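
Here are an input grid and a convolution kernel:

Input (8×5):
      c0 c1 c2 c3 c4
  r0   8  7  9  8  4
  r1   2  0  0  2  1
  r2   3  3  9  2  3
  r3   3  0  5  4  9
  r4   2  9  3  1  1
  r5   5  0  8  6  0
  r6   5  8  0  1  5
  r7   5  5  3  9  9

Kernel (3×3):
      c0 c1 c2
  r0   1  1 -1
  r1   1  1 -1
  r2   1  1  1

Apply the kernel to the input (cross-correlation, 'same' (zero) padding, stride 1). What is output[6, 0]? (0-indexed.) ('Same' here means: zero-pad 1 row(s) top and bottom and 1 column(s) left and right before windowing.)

12

The receptive field on the zero-padded input at this output position is [0 5 0 / 0 5 8 / 0 5 5]. Elementwise product with the kernel and sum: 0·1 + 5·1 + 0·-1 + 0·1 + 5·1 + 8·-1 + 0·1 + 5·1 + 5·1.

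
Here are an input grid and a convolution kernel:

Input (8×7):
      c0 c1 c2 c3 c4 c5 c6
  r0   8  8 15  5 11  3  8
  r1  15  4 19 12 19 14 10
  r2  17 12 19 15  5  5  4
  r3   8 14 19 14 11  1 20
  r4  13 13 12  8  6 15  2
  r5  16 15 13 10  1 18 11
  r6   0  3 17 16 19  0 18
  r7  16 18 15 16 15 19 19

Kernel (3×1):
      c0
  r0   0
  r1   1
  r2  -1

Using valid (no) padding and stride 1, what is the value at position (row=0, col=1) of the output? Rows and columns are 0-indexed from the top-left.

-8

The receptive field on the input at this output position is [8 / 4 / 12]. Elementwise product with the kernel and sum: 4·1 + 12·-1.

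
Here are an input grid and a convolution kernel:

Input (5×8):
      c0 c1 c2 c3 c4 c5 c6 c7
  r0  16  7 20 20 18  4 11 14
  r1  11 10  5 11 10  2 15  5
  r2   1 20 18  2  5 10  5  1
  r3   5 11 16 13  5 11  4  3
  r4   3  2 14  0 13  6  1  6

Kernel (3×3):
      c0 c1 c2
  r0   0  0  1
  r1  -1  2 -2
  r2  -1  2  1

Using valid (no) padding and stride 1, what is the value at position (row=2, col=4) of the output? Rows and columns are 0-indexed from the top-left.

14

The receptive field on the input at this output position is [5 10 5 / 5 11 4 / 13 6 1]. Elementwise product with the kernel and sum: 5·1 + 5·-1 + 11·2 + 4·-2 + 13·-1 + 6·2 + 1·1.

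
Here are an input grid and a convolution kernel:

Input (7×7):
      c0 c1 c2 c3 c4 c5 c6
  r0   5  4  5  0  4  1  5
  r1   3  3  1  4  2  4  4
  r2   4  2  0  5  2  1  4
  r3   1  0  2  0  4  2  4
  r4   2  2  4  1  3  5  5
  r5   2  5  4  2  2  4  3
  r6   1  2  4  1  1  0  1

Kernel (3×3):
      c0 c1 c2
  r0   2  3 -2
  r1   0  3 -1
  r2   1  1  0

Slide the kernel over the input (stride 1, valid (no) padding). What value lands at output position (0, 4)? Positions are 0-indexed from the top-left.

12

The receptive field on the input at this output position is [4 1 5 / 2 4 4 / 2 1 4]. Elementwise product with the kernel and sum: 4·2 + 1·3 + 5·-2 + 4·3 + 4·-1 + 2·1 + 1·1.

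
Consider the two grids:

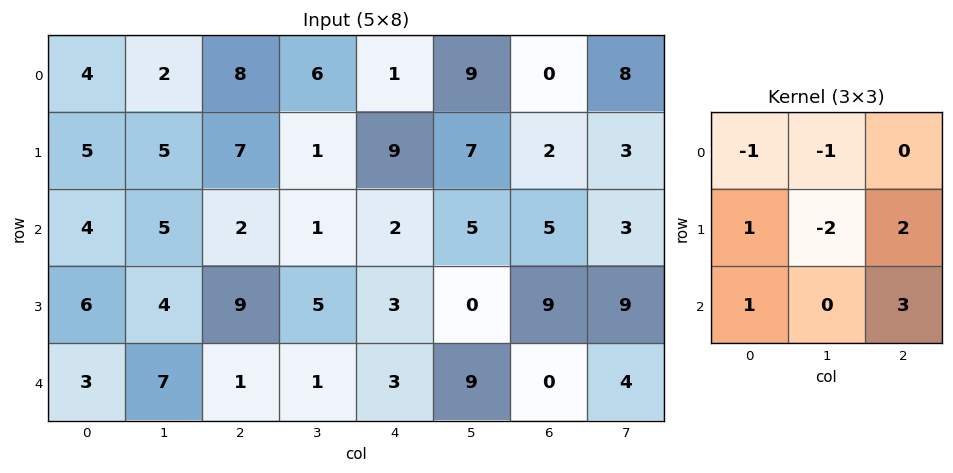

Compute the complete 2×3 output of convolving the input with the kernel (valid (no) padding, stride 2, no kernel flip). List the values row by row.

13 17 6
13 12 17

Output[0,0]: The receptive field on the input at this output position is [4 2 8 / 5 5 7 / 4 5 2]. Elementwise product with the kernel and sum: 4·-1 + 2·-1 + 5·1 + 5·-2 + 7·2 + 4·1 + 2·3.
Output[0,1]: The receptive field on the input at this output position is [8 6 1 / 7 1 9 / 2 1 2]. Elementwise product with the kernel and sum: 8·-1 + 6·-1 + 7·1 + 1·-2 + 9·2 + 2·1 + 2·3.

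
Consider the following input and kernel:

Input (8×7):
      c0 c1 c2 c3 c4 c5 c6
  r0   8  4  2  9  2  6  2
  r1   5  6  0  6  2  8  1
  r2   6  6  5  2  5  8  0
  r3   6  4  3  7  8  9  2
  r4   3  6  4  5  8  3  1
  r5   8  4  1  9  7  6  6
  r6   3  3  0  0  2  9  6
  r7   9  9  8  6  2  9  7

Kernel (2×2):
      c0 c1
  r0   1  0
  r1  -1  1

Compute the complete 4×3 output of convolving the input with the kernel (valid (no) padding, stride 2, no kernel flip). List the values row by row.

Output[0,0]: The receptive field on the input at this output position is [8 4 / 5 6]. Elementwise product with the kernel and sum: 8·1 + 5·-1 + 6·1.

9 8 8
4 9 6
-1 12 7
3 -2 9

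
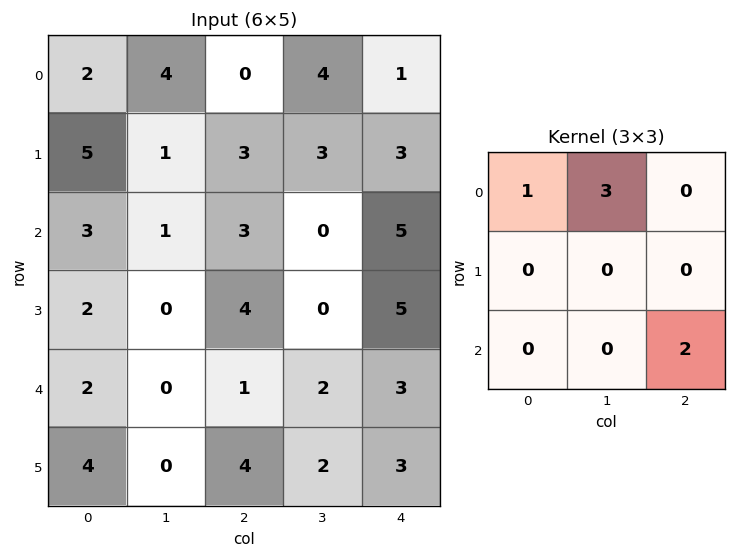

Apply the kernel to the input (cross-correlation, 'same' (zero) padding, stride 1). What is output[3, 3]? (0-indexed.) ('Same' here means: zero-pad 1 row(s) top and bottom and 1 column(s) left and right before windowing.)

The receptive field on the zero-padded input at this output position is [3 0 5 / 4 0 5 / 1 2 3]. Elementwise product with the kernel and sum: 3·1 + 0·3 + 3·2.

9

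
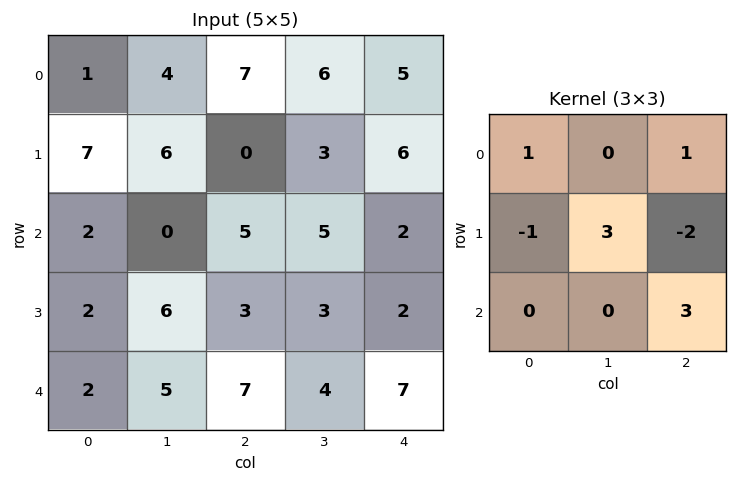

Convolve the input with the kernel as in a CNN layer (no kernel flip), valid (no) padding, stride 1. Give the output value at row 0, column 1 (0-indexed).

13

The receptive field on the input at this output position is [4 7 6 / 6 0 3 / 0 5 5]. Elementwise product with the kernel and sum: 4·1 + 6·1 + 6·-1 + 0·3 + 3·-2 + 5·3.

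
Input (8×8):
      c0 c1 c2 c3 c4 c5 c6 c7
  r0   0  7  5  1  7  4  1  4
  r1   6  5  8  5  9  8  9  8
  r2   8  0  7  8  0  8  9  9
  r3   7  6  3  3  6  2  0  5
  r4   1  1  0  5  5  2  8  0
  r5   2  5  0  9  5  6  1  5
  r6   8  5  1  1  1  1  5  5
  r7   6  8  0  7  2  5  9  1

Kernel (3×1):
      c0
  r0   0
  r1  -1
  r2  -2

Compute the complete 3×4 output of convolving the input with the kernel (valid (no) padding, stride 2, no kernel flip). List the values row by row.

-22 -22 -9 -27
-9 -3 -16 -16
-18 -2 -7 -11

Output[0,0]: The receptive field on the input at this output position is [0 / 6 / 8]. Elementwise product with the kernel and sum: 6·-1 + 8·-2.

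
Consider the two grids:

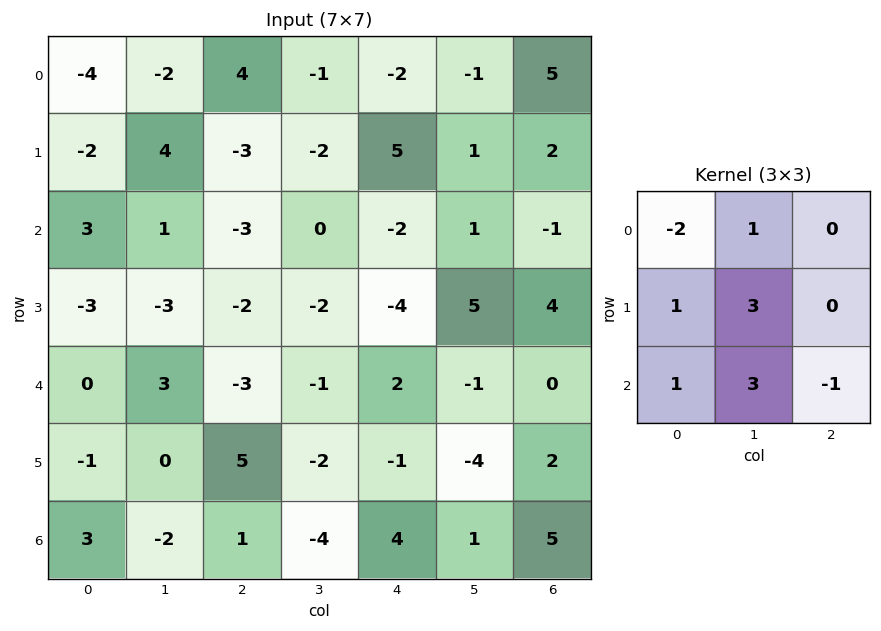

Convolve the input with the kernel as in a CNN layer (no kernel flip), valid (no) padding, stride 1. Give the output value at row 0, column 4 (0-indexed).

13

The receptive field on the input at this output position is [-2 -1 5 / 5 1 2 / -2 1 -1]. Elementwise product with the kernel and sum: -2·-2 + -1·1 + 5·1 + 1·3 + -2·1 + 1·3 + -1·-1.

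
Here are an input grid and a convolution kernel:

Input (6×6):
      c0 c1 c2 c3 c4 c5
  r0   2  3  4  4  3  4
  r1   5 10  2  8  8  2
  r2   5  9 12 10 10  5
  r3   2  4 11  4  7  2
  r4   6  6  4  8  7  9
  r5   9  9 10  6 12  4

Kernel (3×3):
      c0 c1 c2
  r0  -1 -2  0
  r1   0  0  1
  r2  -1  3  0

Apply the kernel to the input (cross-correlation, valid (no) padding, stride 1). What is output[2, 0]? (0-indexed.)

The receptive field on the input at this output position is [5 9 12 / 2 4 11 / 6 6 4]. Elementwise product with the kernel and sum: 5·-1 + 9·-2 + 11·1 + 6·-1 + 6·3.

0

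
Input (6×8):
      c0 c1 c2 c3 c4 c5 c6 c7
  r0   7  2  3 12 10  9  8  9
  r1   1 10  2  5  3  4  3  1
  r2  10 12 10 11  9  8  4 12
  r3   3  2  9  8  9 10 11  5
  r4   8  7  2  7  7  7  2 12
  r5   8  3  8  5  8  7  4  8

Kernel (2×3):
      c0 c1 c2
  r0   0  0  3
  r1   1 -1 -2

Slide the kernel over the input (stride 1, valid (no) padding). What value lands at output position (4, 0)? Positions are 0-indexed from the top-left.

-5

The receptive field on the input at this output position is [8 7 2 / 8 3 8]. Elementwise product with the kernel and sum: 2·3 + 8·1 + 3·-1 + 8·-2.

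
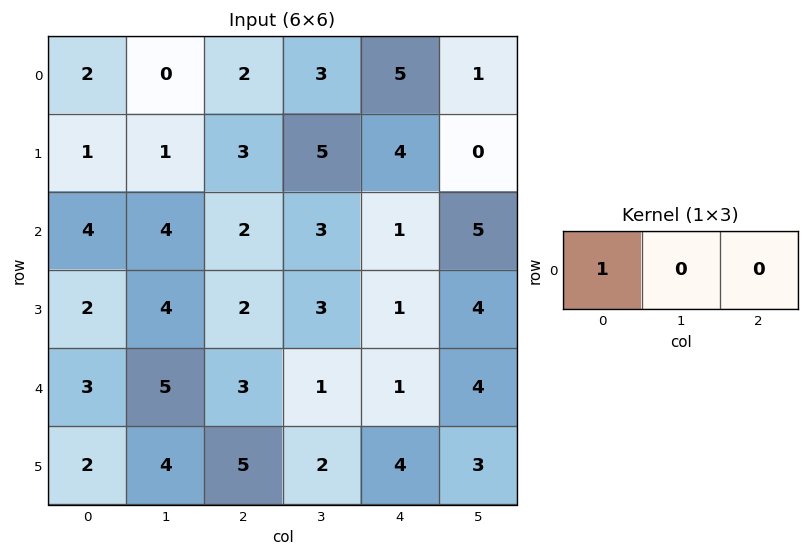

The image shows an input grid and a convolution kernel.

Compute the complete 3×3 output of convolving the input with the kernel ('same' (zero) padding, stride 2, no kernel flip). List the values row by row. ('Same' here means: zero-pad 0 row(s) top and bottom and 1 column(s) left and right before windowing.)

Output[0,0]: The receptive field on the zero-padded input at this output position is [0 2 0]. Elementwise product with the kernel and sum: 0·1.
Output[0,1]: The receptive field on the zero-padded input at this output position is [0 2 3]. Elementwise product with the kernel and sum: 0·1.

0 0 3
0 4 3
0 5 1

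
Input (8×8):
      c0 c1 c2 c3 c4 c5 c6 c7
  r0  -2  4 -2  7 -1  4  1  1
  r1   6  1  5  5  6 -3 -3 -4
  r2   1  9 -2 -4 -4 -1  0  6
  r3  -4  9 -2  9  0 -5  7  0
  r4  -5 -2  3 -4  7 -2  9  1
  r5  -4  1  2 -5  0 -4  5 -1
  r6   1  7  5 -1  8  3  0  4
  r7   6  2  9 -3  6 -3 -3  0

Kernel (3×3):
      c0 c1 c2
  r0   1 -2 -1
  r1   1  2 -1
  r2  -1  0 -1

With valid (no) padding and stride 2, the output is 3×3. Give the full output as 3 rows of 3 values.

Output[0,0]: The receptive field on the input at this output position is [-2 4 -2 / 6 1 5 / 1 9 -2]. Elementwise product with the kernel and sum: -2·1 + 4·-2 + -2·-1 + 6·1 + 1·2 + 5·-1 + 1·-1 + -2·-1.

-4 0 -3
3 16 -35
-14 -17 -19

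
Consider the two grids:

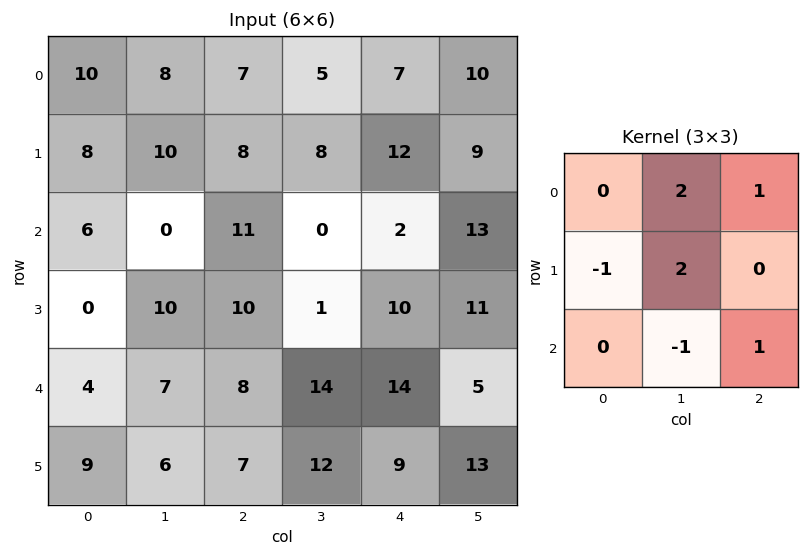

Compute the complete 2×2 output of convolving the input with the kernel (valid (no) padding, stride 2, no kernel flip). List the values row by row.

Output[0,0]: The receptive field on the input at this output position is [10 8 7 / 8 10 8 / 6 0 11]. Elementwise product with the kernel and sum: 8·2 + 7·1 + 8·-1 + 10·2 + 0·-1 + 11·1.
Output[0,1]: The receptive field on the input at this output position is [7 5 7 / 8 8 12 / 11 0 2]. Elementwise product with the kernel and sum: 5·2 + 7·1 + 8·-1 + 8·2 + 0·-1 + 2·1.

46 27
32 -6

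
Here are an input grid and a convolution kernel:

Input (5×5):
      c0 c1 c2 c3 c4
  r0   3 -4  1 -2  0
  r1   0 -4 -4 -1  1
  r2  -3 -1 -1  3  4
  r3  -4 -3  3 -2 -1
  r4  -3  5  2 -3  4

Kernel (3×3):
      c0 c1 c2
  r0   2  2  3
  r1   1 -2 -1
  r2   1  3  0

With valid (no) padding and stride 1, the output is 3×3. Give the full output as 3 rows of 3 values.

Output[0,0]: The receptive field on the input at this output position is [3 -4 1 / 0 -4 -4 / -3 -1 -1]. Elementwise product with the kernel and sum: 3·2 + -4·2 + 1·3 + 0·1 + -4·-2 + -4·-1 + -3·1 + -1·3.

7 -11 3
-33 -15 -21
0 9 17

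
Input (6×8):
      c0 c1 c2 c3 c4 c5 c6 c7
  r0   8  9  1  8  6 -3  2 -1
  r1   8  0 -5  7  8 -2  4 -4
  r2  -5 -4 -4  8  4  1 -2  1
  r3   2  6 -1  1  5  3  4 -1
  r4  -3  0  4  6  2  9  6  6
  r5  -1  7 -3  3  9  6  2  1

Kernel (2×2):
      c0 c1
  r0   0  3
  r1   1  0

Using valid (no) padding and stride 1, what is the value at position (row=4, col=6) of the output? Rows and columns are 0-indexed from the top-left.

The receptive field on the input at this output position is [6 6 / 2 1]. Elementwise product with the kernel and sum: 6·3 + 2·1.

20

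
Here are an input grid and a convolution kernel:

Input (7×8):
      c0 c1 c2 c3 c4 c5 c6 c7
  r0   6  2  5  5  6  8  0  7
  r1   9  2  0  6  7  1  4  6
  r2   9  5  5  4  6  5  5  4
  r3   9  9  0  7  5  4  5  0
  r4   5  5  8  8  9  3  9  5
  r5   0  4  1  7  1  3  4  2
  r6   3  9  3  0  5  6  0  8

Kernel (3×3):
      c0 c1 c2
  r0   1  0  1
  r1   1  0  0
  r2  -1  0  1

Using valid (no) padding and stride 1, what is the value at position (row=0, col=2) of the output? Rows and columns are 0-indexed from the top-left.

12

The receptive field on the input at this output position is [5 5 6 / 0 6 7 / 5 4 6]. Elementwise product with the kernel and sum: 5·1 + 6·1 + 0·1 + 5·-1 + 6·1.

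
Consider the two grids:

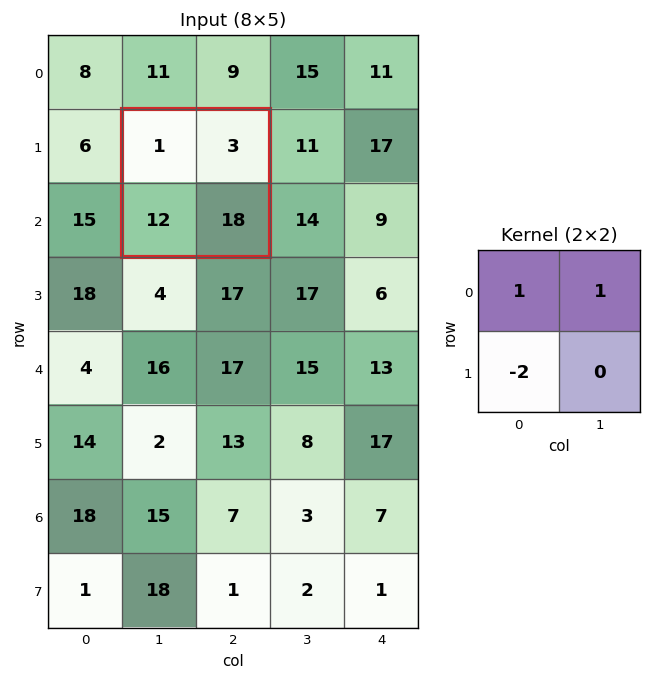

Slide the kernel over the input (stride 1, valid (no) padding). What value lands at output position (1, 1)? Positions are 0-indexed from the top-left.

-20

The receptive field on the input at this output position is [1 3 / 12 18]. Elementwise product with the kernel and sum: 1·1 + 3·1 + 12·-2.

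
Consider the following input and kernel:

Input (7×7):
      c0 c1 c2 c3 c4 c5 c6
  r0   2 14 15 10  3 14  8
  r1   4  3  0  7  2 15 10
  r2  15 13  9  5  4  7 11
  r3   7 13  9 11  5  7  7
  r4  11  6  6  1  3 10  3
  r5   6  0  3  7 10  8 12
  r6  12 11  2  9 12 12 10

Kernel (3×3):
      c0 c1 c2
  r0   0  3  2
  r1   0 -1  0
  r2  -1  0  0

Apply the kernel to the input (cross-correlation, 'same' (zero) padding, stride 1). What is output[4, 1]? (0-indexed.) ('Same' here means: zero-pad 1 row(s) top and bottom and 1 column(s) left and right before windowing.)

The receptive field on the zero-padded input at this output position is [7 13 9 / 11 6 6 / 6 0 3]. Elementwise product with the kernel and sum: 13·3 + 9·2 + 6·-1 + 6·-1.

45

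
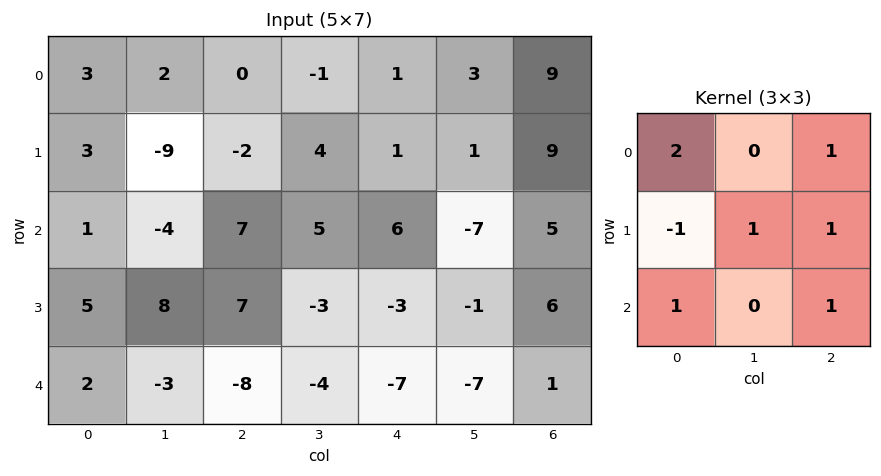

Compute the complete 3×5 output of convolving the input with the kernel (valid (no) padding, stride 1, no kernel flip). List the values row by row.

0 15 21 -3 31
18 7 5 -1 6
13 -14 -8 -9 19

Output[0,0]: The receptive field on the input at this output position is [3 2 0 / 3 -9 -2 / 1 -4 7]. Elementwise product with the kernel and sum: 3·2 + 0·1 + 3·-1 + -9·1 + -2·1 + 1·1 + 7·1.
Output[0,1]: The receptive field on the input at this output position is [2 0 -1 / -9 -2 4 / -4 7 5]. Elementwise product with the kernel and sum: 2·2 + -1·1 + -9·-1 + -2·1 + 4·1 + -4·1 + 5·1.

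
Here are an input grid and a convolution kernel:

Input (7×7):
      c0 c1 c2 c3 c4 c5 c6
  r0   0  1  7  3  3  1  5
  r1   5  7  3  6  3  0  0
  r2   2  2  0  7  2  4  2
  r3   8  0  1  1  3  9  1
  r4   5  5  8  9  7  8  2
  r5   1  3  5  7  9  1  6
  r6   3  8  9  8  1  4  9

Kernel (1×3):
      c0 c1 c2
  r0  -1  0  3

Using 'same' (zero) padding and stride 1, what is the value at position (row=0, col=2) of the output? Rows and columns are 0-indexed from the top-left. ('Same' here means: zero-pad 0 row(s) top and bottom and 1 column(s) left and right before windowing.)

The receptive field on the zero-padded input at this output position is [1 7 3]. Elementwise product with the kernel and sum: 1·-1 + 3·3.

8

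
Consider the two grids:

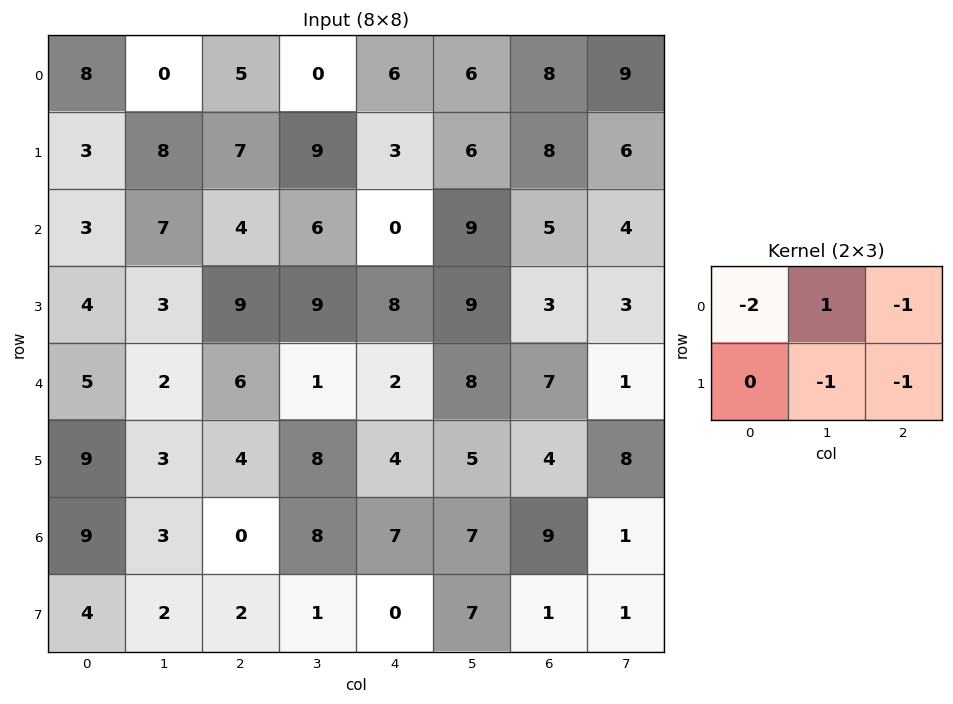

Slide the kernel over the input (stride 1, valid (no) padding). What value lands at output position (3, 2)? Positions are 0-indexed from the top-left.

The receptive field on the input at this output position is [9 9 8 / 6 1 2]. Elementwise product with the kernel and sum: 9·-2 + 9·1 + 8·-1 + 1·-1 + 2·-1.

-20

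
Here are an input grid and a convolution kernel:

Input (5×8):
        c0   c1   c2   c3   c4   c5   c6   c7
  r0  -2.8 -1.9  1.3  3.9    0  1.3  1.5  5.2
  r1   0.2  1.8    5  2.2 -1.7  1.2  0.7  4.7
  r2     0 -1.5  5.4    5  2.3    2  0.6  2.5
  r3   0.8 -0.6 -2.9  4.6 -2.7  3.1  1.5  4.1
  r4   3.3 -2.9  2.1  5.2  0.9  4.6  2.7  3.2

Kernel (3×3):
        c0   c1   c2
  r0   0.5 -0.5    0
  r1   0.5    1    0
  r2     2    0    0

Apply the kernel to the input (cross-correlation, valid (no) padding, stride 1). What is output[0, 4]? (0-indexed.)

The receptive field on the input at this output position is [0 1.3 1.5 / -1.7 1.2 0.7 / 2.3 2 0.6]. Elementwise product with the kernel and sum: 0·0.5 + 1.3·-0.5 + -1.7·0.5 + 1.2·1 + 2.3·2.

4.3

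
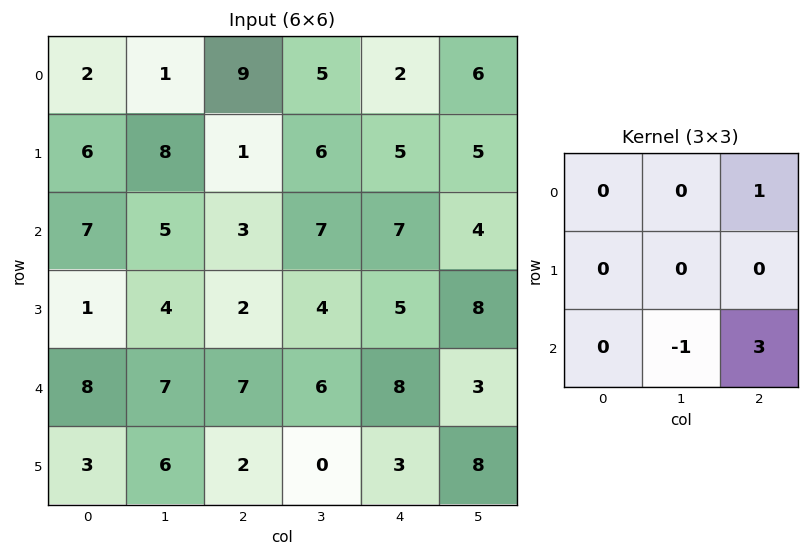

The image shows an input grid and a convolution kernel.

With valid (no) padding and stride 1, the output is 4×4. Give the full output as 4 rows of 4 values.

Output[0,0]: The receptive field on the input at this output position is [2 1 9 / 6 8 1 / 7 5 3]. Elementwise product with the kernel and sum: 9·1 + 5·-1 + 3·3.
Output[0,1]: The receptive field on the input at this output position is [1 9 5 / 8 1 6 / 5 3 7]. Elementwise product with the kernel and sum: 5·1 + 3·-1 + 7·3.

13 23 16 11
3 16 16 24
17 18 25 5
2 2 14 29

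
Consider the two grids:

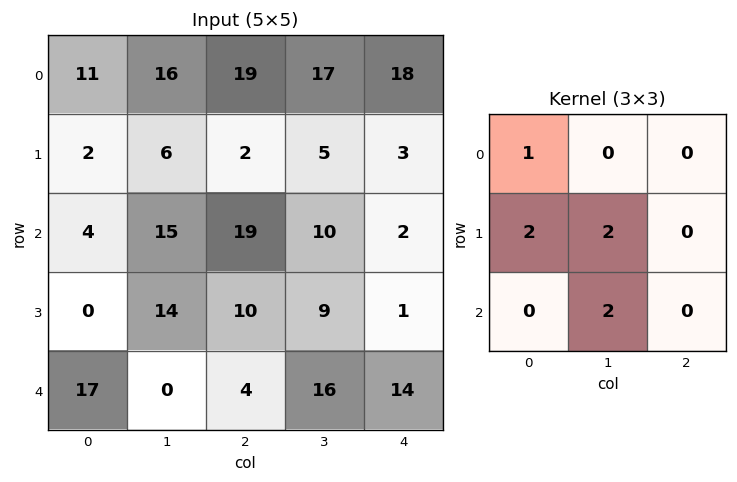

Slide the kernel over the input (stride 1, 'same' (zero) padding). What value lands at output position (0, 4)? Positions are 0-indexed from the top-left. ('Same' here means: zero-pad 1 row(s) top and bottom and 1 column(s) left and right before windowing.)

76

The receptive field on the zero-padded input at this output position is [0 0 0 / 17 18 0 / 5 3 0]. Elementwise product with the kernel and sum: 0·1 + 17·2 + 18·2 + 3·2.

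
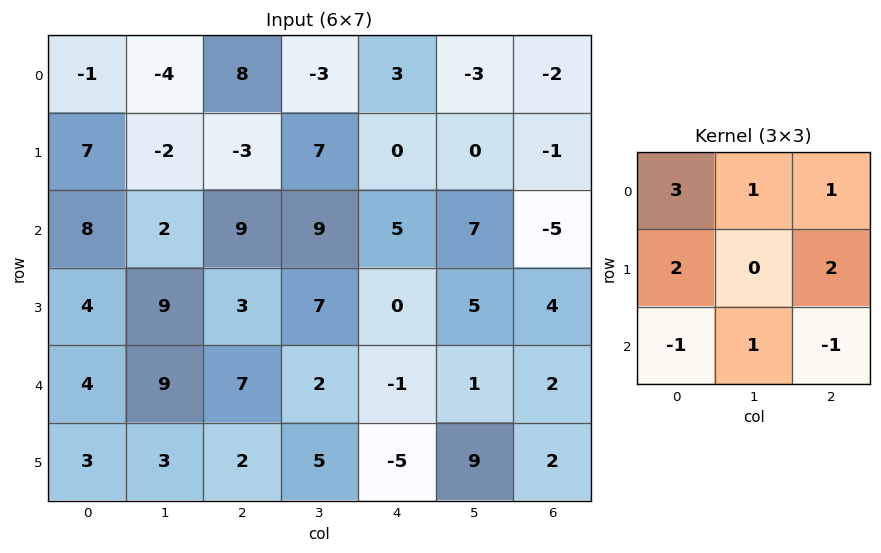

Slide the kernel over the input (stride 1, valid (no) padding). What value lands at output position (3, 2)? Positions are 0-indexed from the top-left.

36

The receptive field on the input at this output position is [3 7 0 / 7 2 -1 / 2 5 -5]. Elementwise product with the kernel and sum: 3·3 + 7·1 + 0·1 + 7·2 + -1·2 + 2·-1 + 5·1 + -5·-1.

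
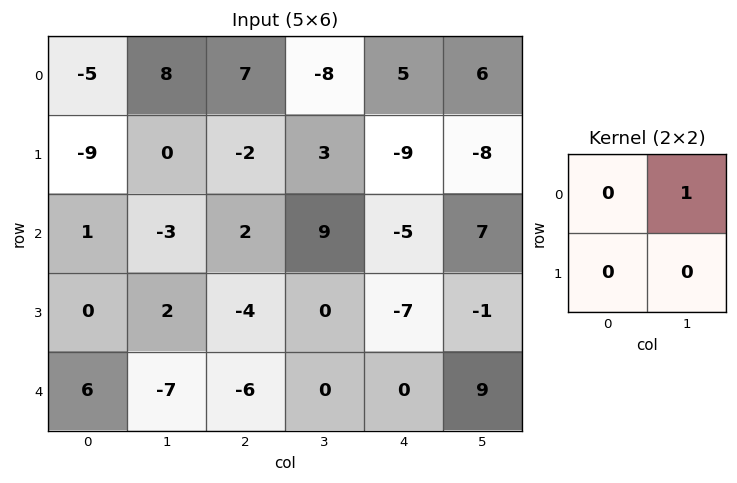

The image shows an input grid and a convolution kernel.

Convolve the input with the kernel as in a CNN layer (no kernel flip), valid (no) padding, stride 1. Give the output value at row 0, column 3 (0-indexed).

5

The receptive field on the input at this output position is [-8 5 / 3 -9]. Elementwise product with the kernel and sum: 5·1.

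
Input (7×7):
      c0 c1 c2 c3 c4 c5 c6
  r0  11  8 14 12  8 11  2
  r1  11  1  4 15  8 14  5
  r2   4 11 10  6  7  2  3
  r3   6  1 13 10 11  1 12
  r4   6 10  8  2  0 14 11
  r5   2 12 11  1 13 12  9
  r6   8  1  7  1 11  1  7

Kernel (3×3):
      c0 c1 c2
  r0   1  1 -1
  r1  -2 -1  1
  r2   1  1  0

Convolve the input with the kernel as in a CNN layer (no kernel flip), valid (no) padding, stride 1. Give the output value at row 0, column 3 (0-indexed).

-2

The receptive field on the input at this output position is [12 8 11 / 15 8 14 / 6 7 2]. Elementwise product with the kernel and sum: 12·1 + 8·1 + 11·-1 + 15·-2 + 8·-1 + 14·1 + 6·1 + 7·1.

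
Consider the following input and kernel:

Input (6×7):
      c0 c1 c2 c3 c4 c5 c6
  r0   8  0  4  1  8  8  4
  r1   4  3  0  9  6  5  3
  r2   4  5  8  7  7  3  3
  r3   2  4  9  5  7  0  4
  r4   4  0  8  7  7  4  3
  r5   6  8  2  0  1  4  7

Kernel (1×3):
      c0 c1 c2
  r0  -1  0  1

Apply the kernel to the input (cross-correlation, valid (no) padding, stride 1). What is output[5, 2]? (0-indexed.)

The receptive field on the input at this output position is [2 0 1]. Elementwise product with the kernel and sum: 2·-1 + 1·1.

-1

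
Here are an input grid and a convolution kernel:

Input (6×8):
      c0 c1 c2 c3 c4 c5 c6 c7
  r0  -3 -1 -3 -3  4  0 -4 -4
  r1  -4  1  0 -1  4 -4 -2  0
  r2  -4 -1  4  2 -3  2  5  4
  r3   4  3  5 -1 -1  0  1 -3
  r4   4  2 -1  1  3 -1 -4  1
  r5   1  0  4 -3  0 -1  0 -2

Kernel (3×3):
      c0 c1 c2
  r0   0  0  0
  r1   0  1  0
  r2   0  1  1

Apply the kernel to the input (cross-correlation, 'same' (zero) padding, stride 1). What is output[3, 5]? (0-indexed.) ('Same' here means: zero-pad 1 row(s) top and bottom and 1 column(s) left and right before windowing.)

-5

The receptive field on the zero-padded input at this output position is [-3 2 5 / -1 0 1 / 3 -1 -4]. Elementwise product with the kernel and sum: 0·1 + -1·1 + -4·1.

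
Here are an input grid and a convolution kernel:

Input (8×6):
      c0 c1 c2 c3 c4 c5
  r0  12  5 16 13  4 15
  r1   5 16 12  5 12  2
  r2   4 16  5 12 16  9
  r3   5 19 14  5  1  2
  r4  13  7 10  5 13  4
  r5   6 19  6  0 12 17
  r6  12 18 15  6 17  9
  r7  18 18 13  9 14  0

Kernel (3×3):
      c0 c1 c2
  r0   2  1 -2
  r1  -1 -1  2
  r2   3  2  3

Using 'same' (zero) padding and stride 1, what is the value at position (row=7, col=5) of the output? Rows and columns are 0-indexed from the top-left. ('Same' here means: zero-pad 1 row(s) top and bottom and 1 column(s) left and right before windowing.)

The receptive field on the zero-padded input at this output position is [17 9 0 / 14 0 0 / 0 0 0]. Elementwise product with the kernel and sum: 17·2 + 9·1 + 0·-2 + 14·-1 + 0·-1 + 0·2 + 0·3 + 0·2 + 0·3.

29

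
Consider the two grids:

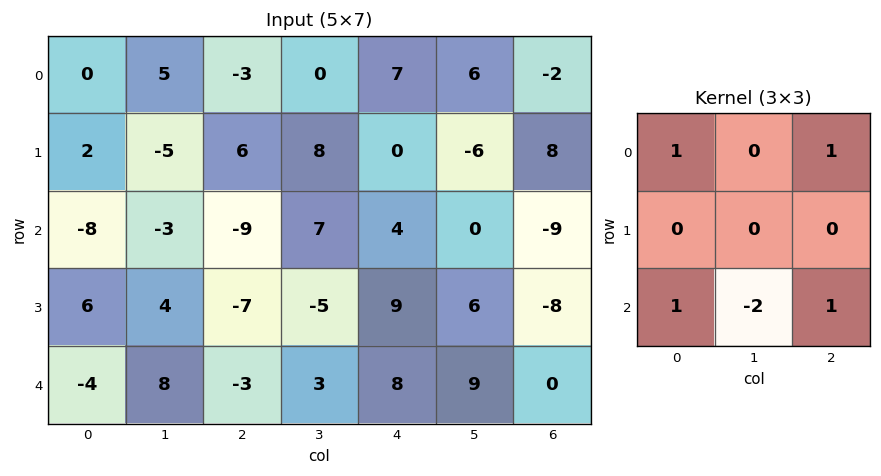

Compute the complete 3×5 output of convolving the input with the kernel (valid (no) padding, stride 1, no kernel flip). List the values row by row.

-14 27 -15 5 0
-1 16 18 -15 -3
-40 21 -6 3 -15

Output[0,0]: The receptive field on the input at this output position is [0 5 -3 / 2 -5 6 / -8 -3 -9]. Elementwise product with the kernel and sum: 0·1 + -3·1 + -8·1 + -3·-2 + -9·1.
Output[0,1]: The receptive field on the input at this output position is [5 -3 0 / -5 6 8 / -3 -9 7]. Elementwise product with the kernel and sum: 5·1 + 0·1 + -3·1 + -9·-2 + 7·1.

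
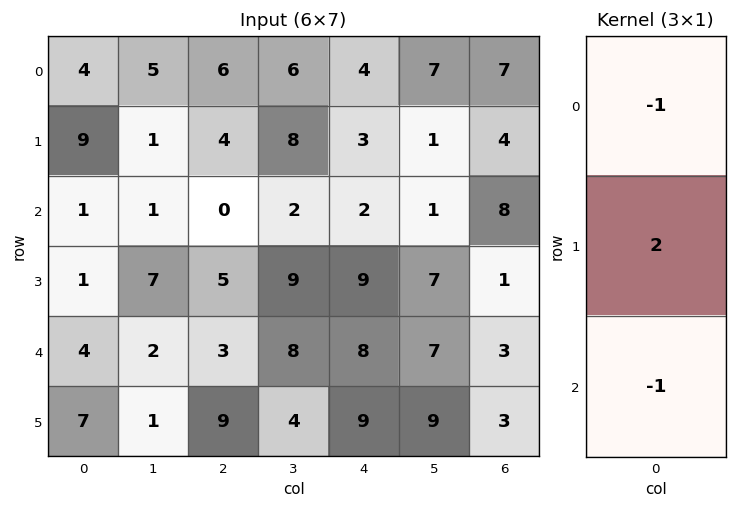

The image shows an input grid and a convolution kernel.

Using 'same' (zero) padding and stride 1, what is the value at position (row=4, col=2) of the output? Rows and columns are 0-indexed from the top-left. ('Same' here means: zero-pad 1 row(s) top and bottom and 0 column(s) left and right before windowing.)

-8

The receptive field on the zero-padded input at this output position is [5 / 3 / 9]. Elementwise product with the kernel and sum: 5·-1 + 3·2 + 9·-1.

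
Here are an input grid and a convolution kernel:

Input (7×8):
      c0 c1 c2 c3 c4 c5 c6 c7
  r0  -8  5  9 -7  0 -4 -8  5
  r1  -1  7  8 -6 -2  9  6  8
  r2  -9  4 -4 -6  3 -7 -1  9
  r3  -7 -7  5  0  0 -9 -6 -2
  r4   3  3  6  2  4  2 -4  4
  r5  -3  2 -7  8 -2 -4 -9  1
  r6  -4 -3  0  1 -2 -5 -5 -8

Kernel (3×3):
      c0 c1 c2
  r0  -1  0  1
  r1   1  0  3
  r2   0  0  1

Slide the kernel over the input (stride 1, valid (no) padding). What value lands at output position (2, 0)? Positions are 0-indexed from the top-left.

The receptive field on the input at this output position is [-9 4 -4 / -7 -7 5 / 3 3 6]. Elementwise product with the kernel and sum: -9·-1 + -4·1 + -7·1 + 5·3 + 6·1.

19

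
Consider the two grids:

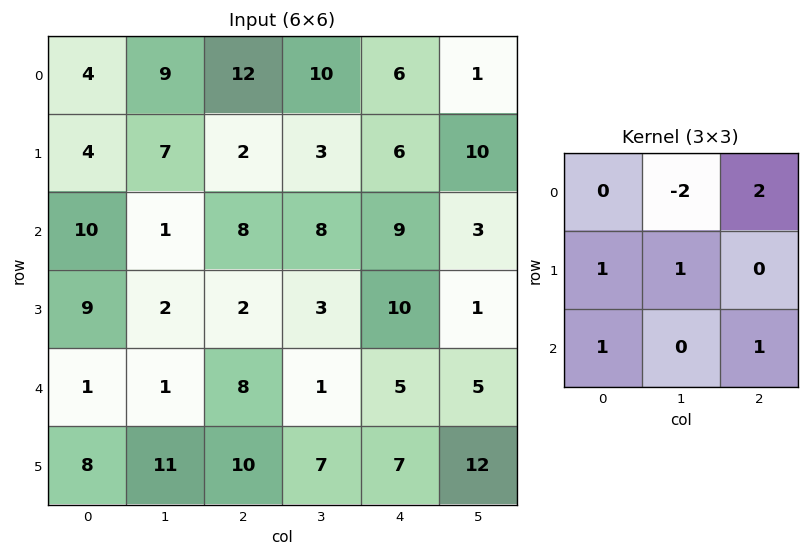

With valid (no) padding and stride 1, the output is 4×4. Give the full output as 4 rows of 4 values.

Output[0,0]: The receptive field on the input at this output position is [4 9 12 / 4 7 2 / 10 1 8]. Elementwise product with the kernel and sum: 9·-2 + 12·2 + 4·1 + 7·1 + 10·1 + 8·1.
Output[0,1]: The receptive field on the input at this output position is [9 12 10 / 7 2 3 / 1 8 8]. Elementwise product with the kernel and sum: 12·-2 + 10·2 + 7·1 + 2·1 + 1·1 + 8·1.

35 14 14 10
12 16 34 29
34 6 20 7
20 29 40 7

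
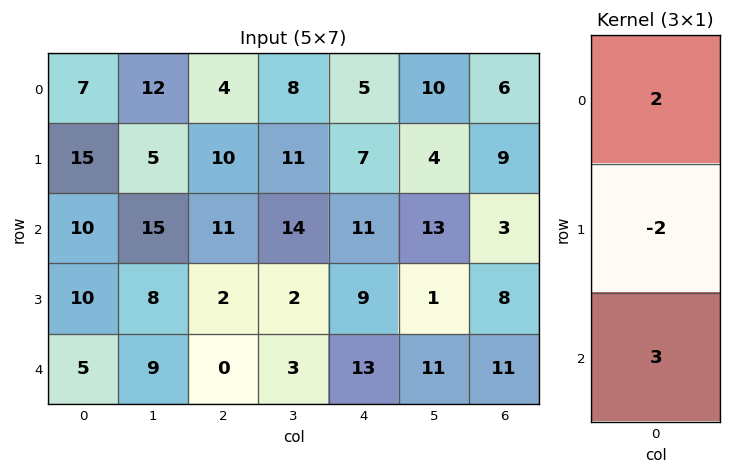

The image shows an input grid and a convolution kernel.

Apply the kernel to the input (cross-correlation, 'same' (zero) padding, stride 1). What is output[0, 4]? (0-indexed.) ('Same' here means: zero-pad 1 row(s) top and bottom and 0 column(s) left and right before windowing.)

11

The receptive field on the zero-padded input at this output position is [0 / 5 / 7]. Elementwise product with the kernel and sum: 0·2 + 5·-2 + 7·3.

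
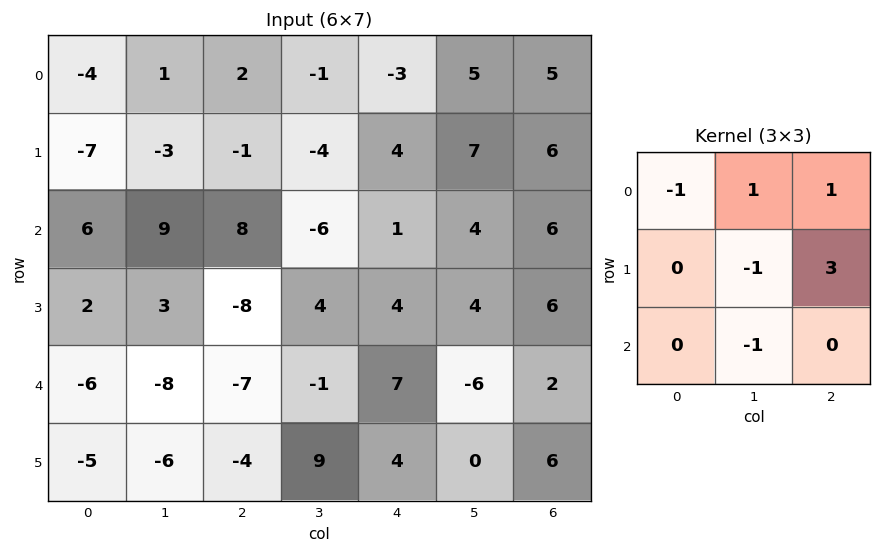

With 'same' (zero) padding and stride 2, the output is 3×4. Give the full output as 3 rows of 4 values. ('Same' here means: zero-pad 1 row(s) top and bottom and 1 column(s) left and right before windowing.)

Output[0,0]: The receptive field on the zero-padded input at this output position is [0 0 0 / 0 -4 1 / 0 -7 -3]. Elementwise product with the kernel and sum: 0·-1 + 0·1 + 0·1 + -4·-1 + 1·3 + -7·-1.
Output[0,1]: The receptive field on the zero-padded input at this output position is [0 0 0 / 1 2 -1 / -3 -1 -4]. Elementwise product with the kernel and sum: 0·-1 + 0·1 + 0·1 + 2·-1 + -1·3 + -1·-1.

14 -4 14 -11
9 -20 22 -13
-8 1 -25 -6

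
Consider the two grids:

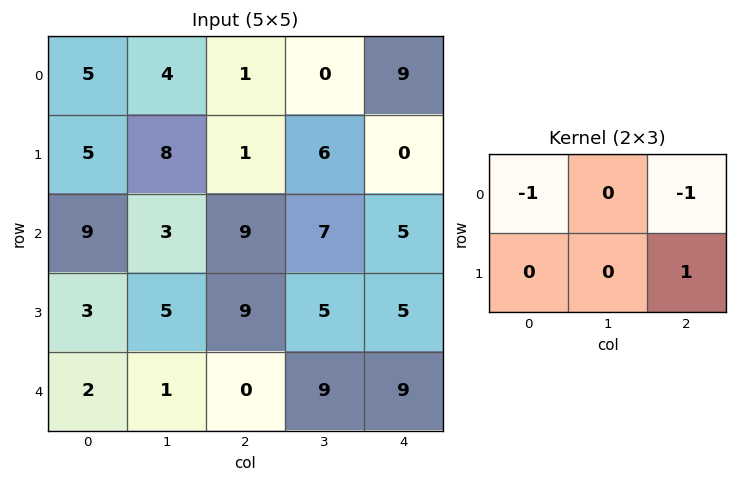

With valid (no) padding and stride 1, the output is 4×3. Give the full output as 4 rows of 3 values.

Output[0,0]: The receptive field on the input at this output position is [5 4 1 / 5 8 1]. Elementwise product with the kernel and sum: 5·-1 + 1·-1 + 1·1.
Output[0,1]: The receptive field on the input at this output position is [4 1 0 / 8 1 6]. Elementwise product with the kernel and sum: 4·-1 + 0·-1 + 6·1.

-5 2 -10
3 -7 4
-9 -5 -9
-12 -1 -5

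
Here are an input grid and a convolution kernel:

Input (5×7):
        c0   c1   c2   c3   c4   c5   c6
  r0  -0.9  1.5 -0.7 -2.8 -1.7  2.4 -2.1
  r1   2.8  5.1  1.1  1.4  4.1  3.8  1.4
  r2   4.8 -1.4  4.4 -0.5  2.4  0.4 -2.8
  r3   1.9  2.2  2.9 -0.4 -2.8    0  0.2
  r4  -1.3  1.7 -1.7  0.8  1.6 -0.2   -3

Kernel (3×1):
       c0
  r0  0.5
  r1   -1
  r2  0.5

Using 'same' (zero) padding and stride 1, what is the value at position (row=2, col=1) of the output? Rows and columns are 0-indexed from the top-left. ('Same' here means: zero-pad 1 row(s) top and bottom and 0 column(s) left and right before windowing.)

The receptive field on the zero-padded input at this output position is [5.1 / -1.4 / 2.2]. Elementwise product with the kernel and sum: 5.1·0.5 + -1.4·-1 + 2.2·0.5.

5.05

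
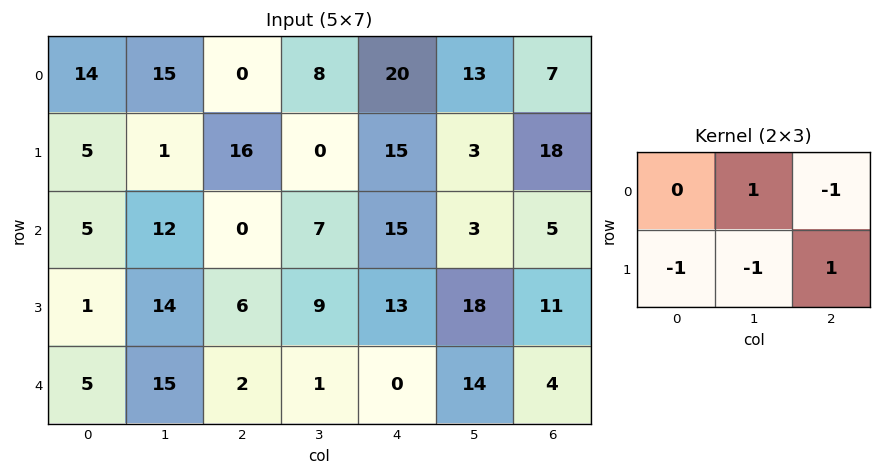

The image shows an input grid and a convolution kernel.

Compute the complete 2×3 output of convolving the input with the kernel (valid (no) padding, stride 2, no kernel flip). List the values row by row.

25 -13 6
3 -10 -22

Output[0,0]: The receptive field on the input at this output position is [14 15 0 / 5 1 16]. Elementwise product with the kernel and sum: 15·1 + 0·-1 + 5·-1 + 1·-1 + 16·1.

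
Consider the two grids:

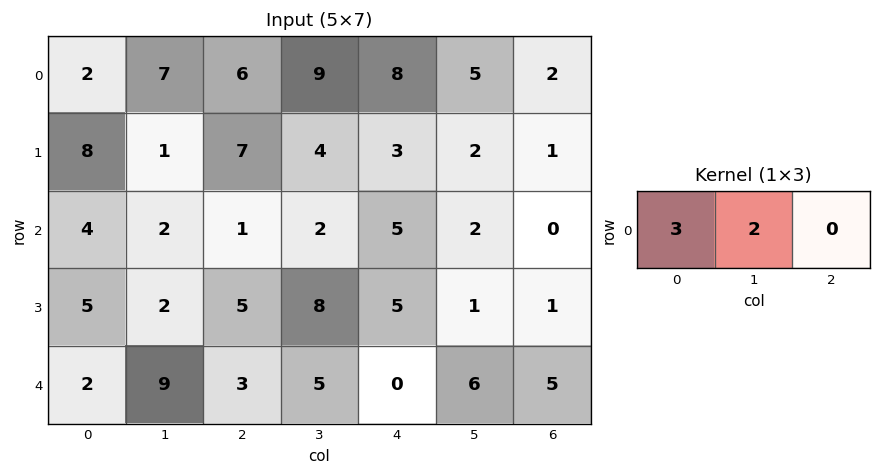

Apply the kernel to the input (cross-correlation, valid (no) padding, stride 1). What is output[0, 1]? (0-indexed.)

33

The receptive field on the input at this output position is [7 6 9]. Elementwise product with the kernel and sum: 7·3 + 6·2.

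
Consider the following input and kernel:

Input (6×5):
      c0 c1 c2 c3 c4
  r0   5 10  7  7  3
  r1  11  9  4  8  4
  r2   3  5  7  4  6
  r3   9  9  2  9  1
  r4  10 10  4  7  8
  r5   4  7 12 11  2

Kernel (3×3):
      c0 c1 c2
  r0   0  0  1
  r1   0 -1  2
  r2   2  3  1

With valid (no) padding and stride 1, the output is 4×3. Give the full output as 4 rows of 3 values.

34 54 35
60 42 44
56 59 36
41 80 69

Output[0,0]: The receptive field on the input at this output position is [5 10 7 / 11 9 4 / 3 5 7]. Elementwise product with the kernel and sum: 7·1 + 9·-1 + 4·2 + 3·2 + 5·3 + 7·1.
Output[0,1]: The receptive field on the input at this output position is [10 7 7 / 9 4 8 / 5 7 4]. Elementwise product with the kernel and sum: 7·1 + 4·-1 + 8·2 + 5·2 + 7·3 + 4·1.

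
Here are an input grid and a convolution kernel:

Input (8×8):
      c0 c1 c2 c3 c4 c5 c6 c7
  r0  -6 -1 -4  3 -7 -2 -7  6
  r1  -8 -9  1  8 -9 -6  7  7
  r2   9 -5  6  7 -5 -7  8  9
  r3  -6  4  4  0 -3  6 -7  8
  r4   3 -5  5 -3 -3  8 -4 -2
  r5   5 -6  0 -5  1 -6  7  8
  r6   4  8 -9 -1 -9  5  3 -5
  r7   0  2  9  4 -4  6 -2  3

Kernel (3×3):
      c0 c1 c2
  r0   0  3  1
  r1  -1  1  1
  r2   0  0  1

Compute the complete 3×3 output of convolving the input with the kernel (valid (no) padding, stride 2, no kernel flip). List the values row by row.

-1 -5 5
10 6 -15
-30 -25 23

Output[0,0]: The receptive field on the input at this output position is [-6 -1 -4 / -8 -9 1 / 9 -5 6]. Elementwise product with the kernel and sum: -1·3 + -4·1 + -8·-1 + -9·1 + 1·1 + 6·1.
Output[0,1]: The receptive field on the input at this output position is [-4 3 -7 / 1 8 -9 / 6 7 -5]. Elementwise product with the kernel and sum: 3·3 + -7·1 + 1·-1 + 8·1 + -9·1 + -5·1.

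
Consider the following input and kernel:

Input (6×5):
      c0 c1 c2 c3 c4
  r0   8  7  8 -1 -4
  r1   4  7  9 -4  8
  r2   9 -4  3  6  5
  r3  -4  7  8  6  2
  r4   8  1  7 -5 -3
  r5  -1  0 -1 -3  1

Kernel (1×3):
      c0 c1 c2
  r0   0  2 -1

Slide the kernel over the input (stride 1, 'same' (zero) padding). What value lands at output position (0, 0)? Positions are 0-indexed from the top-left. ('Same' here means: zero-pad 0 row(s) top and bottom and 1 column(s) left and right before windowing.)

9

The receptive field on the zero-padded input at this output position is [0 8 7]. Elementwise product with the kernel and sum: 8·2 + 7·-1.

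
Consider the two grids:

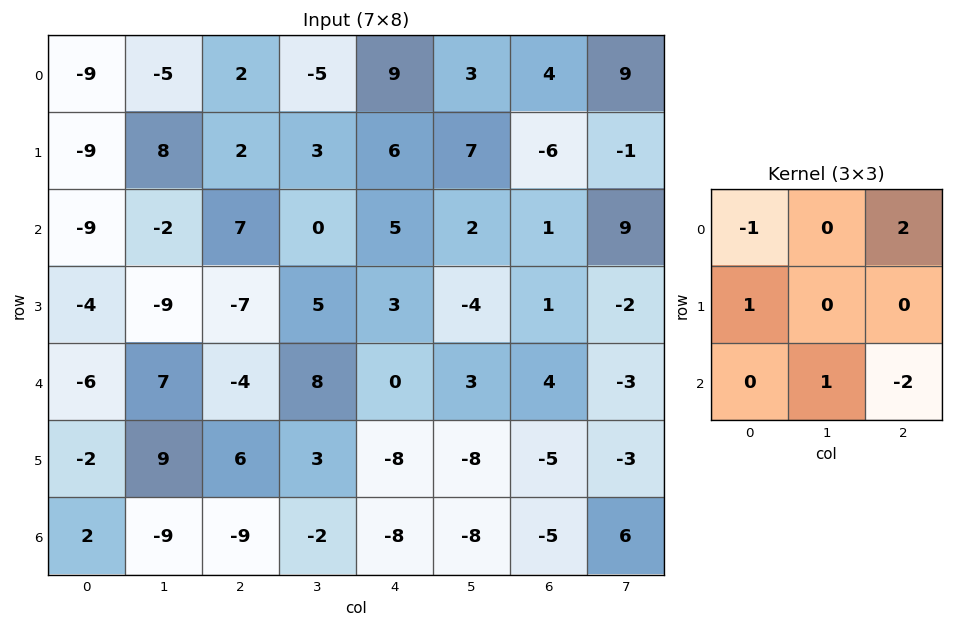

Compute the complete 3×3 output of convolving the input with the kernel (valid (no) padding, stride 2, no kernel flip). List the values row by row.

Output[0,0]: The receptive field on the input at this output position is [-9 -5 2 / -9 8 2 / -9 -2 7]. Elementwise product with the kernel and sum: -9·-1 + 2·2 + -9·1 + -2·1 + 7·-2.

-12 8 5
34 4 -5
5 24 2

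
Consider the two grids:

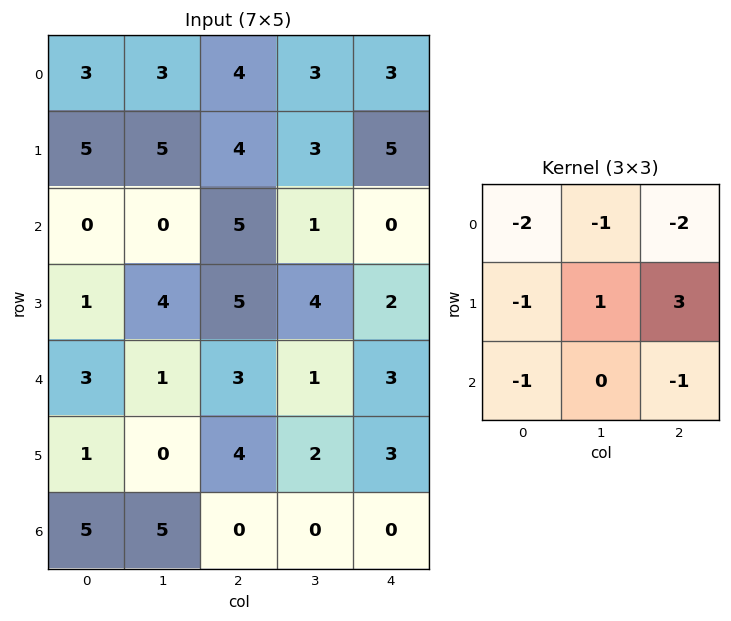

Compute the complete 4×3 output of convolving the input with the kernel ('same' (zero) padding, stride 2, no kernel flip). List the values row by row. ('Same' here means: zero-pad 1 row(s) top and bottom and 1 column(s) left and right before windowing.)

Output[0,0]: The receptive field on the zero-padded input at this output position is [0 0 0 / 0 3 3 / 0 5 5]. Elementwise product with the kernel and sum: 0·-2 + 0·-1 + 0·-2 + 0·-1 + 3·1 + 3·3 + 0·-1 + 5·-1.
Output[0,1]: The receptive field on the zero-padded input at this output position is [0 0 0 / 3 4 3 / 5 4 3]. Elementwise product with the kernel and sum: 0·-2 + 0·-1 + 0·-2 + 3·-1 + 4·1 + 3·3 + 5·-1 + 3·-1.

7 2 -3
-19 -20 -16
-3 -18 -10
19 -13 -7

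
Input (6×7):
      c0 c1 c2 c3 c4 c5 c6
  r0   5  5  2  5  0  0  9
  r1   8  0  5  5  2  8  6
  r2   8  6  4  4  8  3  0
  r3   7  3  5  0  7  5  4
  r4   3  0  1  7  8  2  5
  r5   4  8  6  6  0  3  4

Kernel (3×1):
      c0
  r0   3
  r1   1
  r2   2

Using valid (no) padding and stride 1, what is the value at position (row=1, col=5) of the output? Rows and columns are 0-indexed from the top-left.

The receptive field on the input at this output position is [8 / 3 / 5]. Elementwise product with the kernel and sum: 8·3 + 3·1 + 5·2.

37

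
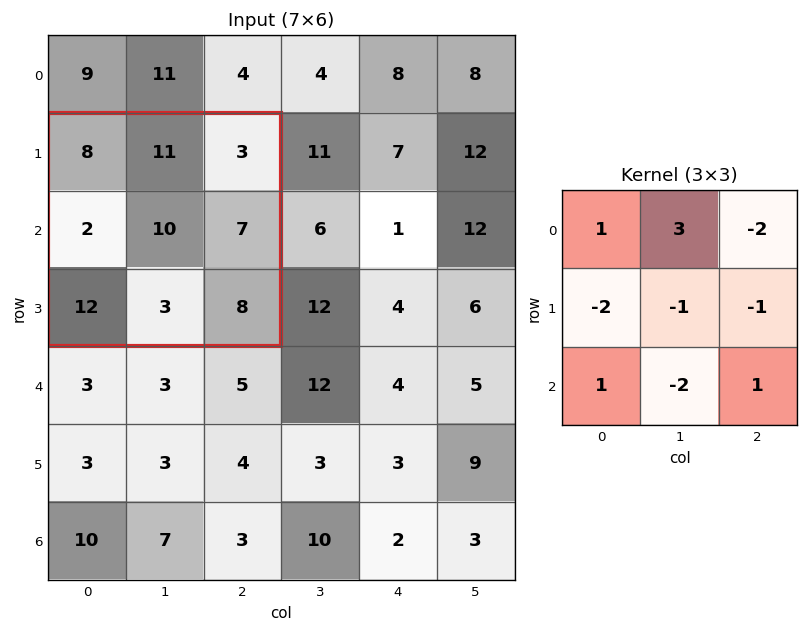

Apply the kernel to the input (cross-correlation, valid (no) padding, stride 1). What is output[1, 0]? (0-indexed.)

The receptive field on the input at this output position is [8 11 3 / 2 10 7 / 12 3 8]. Elementwise product with the kernel and sum: 8·1 + 11·3 + 3·-2 + 2·-2 + 10·-1 + 7·-1 + 12·1 + 3·-2 + 8·1.

28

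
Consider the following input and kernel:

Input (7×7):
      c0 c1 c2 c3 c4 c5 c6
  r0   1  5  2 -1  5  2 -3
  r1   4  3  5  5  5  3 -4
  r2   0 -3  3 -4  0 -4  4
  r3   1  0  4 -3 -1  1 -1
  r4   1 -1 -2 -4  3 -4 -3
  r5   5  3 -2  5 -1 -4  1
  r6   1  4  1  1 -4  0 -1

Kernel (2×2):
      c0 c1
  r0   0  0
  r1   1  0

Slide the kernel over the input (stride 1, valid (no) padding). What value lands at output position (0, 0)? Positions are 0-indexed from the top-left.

4

The receptive field on the input at this output position is [1 5 / 4 3]. Elementwise product with the kernel and sum: 4·1.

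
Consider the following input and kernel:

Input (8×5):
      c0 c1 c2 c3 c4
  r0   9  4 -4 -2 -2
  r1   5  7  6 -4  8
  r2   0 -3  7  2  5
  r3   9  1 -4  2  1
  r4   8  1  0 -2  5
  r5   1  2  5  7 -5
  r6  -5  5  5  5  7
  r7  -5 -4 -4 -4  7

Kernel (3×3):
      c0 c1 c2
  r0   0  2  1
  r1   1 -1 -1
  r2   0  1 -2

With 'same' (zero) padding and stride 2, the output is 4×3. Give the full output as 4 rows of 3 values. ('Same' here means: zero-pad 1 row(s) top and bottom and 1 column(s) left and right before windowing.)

-22 24 8
27 -12 14
7 -12 -10
7 16 -5

Output[0,0]: The receptive field on the zero-padded input at this output position is [0 0 0 / 0 9 4 / 0 5 7]. Elementwise product with the kernel and sum: 0·2 + 0·1 + 0·1 + 9·-1 + 4·-1 + 5·1 + 7·-2.
Output[0,1]: The receptive field on the zero-padded input at this output position is [0 0 0 / 4 -4 -2 / 7 6 -4]. Elementwise product with the kernel and sum: 0·2 + 0·1 + 4·1 + -4·-1 + -2·-1 + 6·1 + -4·-2.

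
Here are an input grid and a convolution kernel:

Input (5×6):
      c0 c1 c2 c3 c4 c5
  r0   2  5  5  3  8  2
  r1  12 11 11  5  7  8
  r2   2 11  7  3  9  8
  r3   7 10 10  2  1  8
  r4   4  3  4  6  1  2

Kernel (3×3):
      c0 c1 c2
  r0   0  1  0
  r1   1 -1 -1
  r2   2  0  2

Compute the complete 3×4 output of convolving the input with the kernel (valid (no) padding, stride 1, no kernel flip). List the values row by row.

13 28 34 20
29 36 22 13
14 23 20 18

Output[0,0]: The receptive field on the input at this output position is [2 5 5 / 12 11 11 / 2 11 7]. Elementwise product with the kernel and sum: 5·1 + 12·1 + 11·-1 + 11·-1 + 2·2 + 7·2.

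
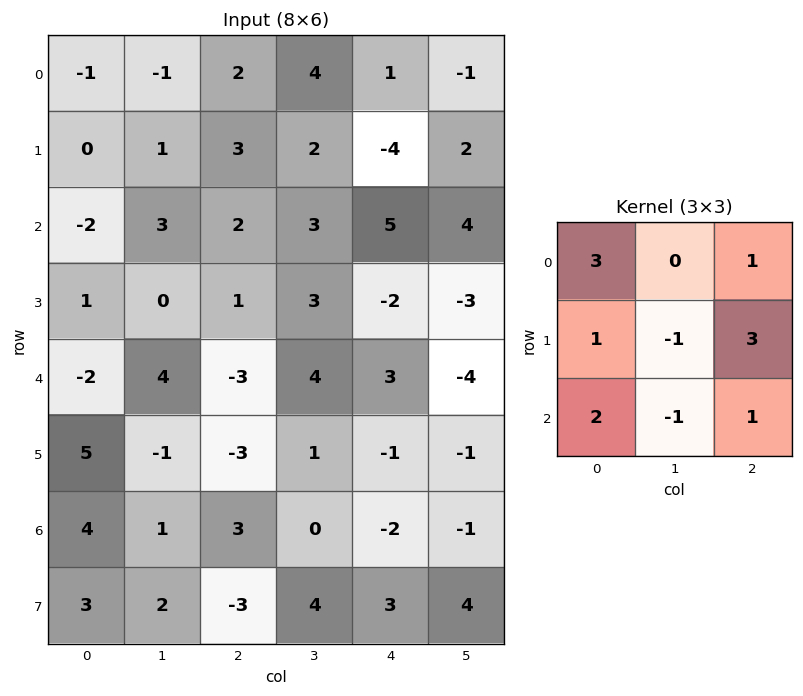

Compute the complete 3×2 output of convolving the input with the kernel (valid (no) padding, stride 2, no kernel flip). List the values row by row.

Output[0,0]: The receptive field on the input at this output position is [-1 -1 2 / 0 1 3 / -2 3 2]. Elementwise product with the kernel and sum: -1·3 + 2·1 + 0·1 + 1·-1 + 3·3 + -2·2 + 3·-1 + 2·1.

2 2
-11 -4
-2 -9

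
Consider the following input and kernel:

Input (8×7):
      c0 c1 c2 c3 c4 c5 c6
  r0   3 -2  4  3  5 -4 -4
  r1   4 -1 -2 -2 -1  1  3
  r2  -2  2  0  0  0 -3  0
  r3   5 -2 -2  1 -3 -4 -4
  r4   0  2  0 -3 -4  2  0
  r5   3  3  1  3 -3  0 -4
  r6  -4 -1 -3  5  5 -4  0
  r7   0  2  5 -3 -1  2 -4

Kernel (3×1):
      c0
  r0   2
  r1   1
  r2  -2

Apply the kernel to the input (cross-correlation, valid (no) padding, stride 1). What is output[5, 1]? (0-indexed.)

1

The receptive field on the input at this output position is [3 / -1 / 2]. Elementwise product with the kernel and sum: 3·2 + -1·1 + 2·-2.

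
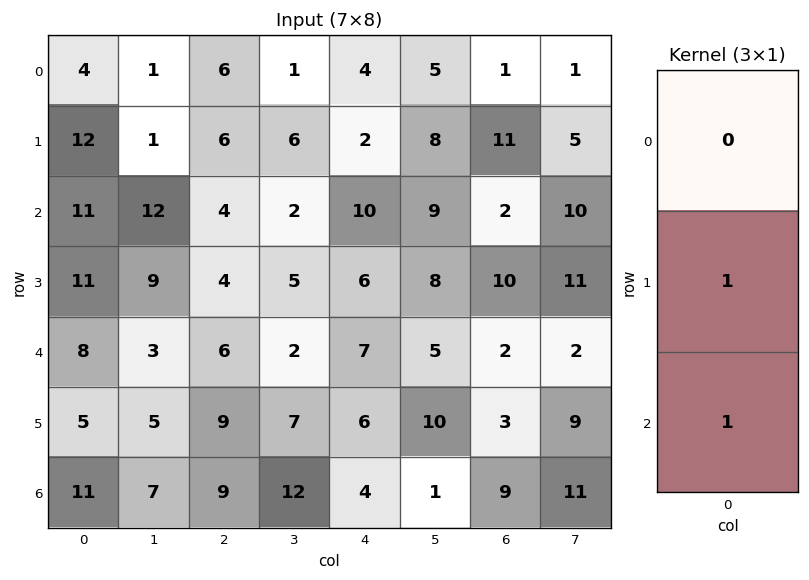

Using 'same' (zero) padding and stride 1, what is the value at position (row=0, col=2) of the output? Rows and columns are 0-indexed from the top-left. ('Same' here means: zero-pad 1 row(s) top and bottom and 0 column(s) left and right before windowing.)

12

The receptive field on the zero-padded input at this output position is [0 / 6 / 6]. Elementwise product with the kernel and sum: 6·1 + 6·1.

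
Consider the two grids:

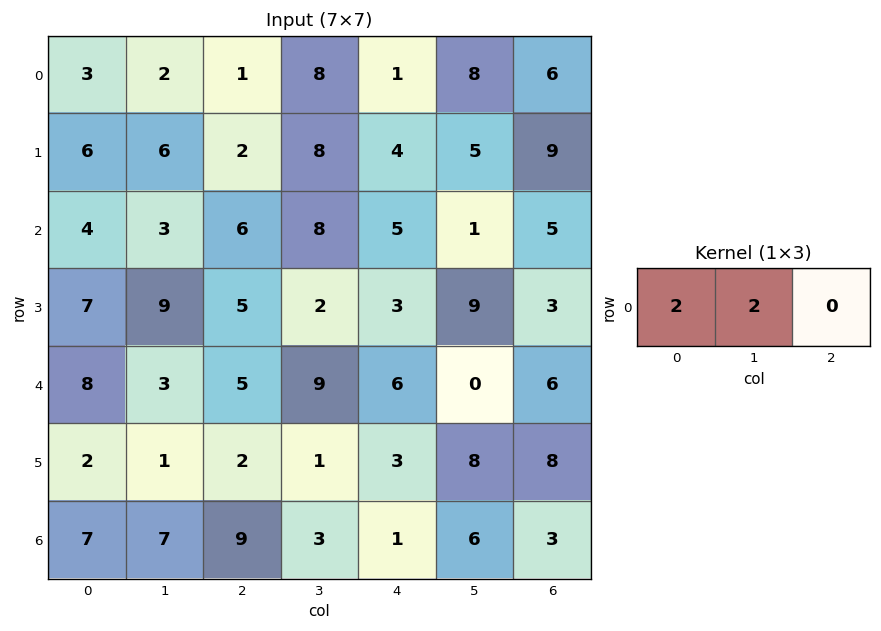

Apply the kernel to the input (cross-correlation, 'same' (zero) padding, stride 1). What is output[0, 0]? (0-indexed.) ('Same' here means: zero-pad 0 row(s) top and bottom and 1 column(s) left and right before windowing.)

The receptive field on the zero-padded input at this output position is [0 3 2]. Elementwise product with the kernel and sum: 0·2 + 3·2.

6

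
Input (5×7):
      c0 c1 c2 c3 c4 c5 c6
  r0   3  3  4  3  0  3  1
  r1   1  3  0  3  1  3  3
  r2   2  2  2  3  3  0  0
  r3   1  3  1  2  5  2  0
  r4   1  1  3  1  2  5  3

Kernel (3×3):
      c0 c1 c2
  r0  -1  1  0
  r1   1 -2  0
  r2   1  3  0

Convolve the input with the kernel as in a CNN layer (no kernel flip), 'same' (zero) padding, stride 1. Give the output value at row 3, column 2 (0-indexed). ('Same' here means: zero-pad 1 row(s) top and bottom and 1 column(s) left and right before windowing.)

11

The receptive field on the zero-padded input at this output position is [2 2 3 / 3 1 2 / 1 3 1]. Elementwise product with the kernel and sum: 2·-1 + 2·1 + 3·1 + 1·-2 + 1·1 + 3·3.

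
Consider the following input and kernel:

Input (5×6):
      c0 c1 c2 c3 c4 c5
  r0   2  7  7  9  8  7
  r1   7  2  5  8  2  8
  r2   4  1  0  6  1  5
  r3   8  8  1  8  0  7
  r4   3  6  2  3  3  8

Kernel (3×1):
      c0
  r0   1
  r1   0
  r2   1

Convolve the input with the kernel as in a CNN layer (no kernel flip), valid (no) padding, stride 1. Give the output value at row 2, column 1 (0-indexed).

7

The receptive field on the input at this output position is [1 / 8 / 6]. Elementwise product with the kernel and sum: 1·1 + 6·1.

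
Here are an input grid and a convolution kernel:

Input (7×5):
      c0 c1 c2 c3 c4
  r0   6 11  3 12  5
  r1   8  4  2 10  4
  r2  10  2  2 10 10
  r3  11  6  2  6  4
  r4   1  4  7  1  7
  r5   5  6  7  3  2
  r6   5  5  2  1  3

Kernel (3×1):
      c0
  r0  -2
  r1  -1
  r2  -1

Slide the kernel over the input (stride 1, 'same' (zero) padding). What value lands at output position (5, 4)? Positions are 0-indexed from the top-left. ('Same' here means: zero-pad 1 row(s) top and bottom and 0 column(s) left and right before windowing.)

The receptive field on the zero-padded input at this output position is [7 / 2 / 3]. Elementwise product with the kernel and sum: 7·-2 + 2·-1 + 3·-1.

-19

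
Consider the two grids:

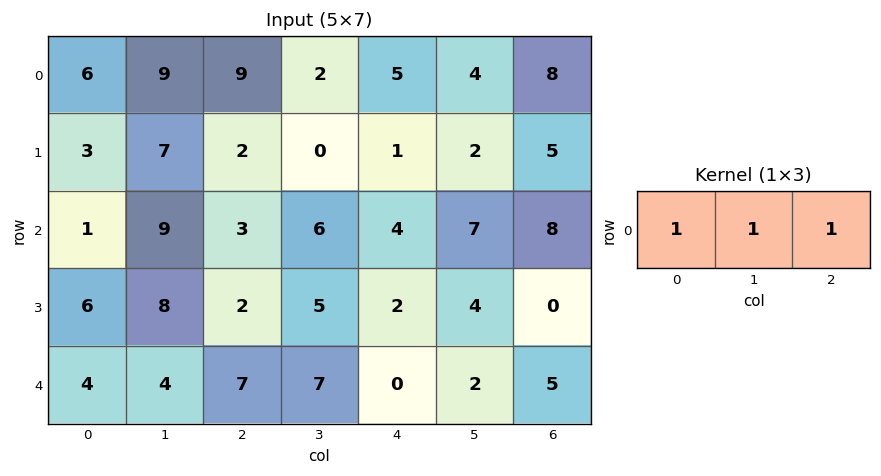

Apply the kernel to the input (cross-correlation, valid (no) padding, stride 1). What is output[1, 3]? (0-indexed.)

3

The receptive field on the input at this output position is [0 1 2]. Elementwise product with the kernel and sum: 0·1 + 1·1 + 2·1.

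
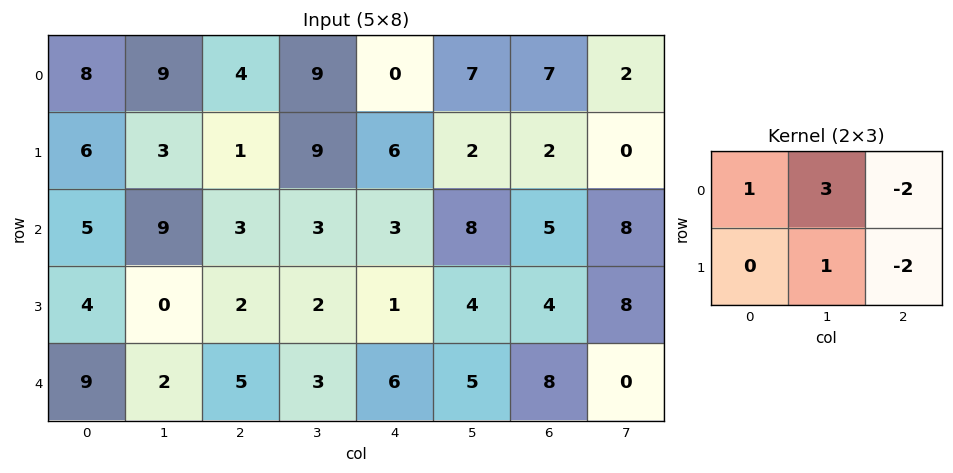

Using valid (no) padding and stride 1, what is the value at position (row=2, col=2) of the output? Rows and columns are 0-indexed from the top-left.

The receptive field on the input at this output position is [3 3 3 / 2 2 1]. Elementwise product with the kernel and sum: 3·1 + 3·3 + 3·-2 + 2·1 + 1·-2.

6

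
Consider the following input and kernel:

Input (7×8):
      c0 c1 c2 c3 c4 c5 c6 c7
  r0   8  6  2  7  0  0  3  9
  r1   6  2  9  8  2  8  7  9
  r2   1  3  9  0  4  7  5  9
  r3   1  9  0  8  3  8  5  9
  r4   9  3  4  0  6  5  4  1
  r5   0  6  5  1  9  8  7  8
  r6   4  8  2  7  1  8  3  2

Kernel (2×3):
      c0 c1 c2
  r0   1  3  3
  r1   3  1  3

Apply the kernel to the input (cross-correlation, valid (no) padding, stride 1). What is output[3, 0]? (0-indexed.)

70

The receptive field on the input at this output position is [1 9 0 / 9 3 4]. Elementwise product with the kernel and sum: 1·1 + 9·3 + 0·3 + 9·3 + 3·1 + 4·3.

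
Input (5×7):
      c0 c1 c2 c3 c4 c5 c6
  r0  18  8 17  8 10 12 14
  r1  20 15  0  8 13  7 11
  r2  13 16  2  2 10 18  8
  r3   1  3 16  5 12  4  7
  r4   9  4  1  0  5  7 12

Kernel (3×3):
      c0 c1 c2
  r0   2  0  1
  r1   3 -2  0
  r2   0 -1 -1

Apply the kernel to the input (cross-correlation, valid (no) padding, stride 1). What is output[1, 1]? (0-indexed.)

The receptive field on the input at this output position is [15 0 8 / 16 2 2 / 3 16 5]. Elementwise product with the kernel and sum: 15·2 + 8·1 + 16·3 + 2·-2 + 16·-1 + 5·-1.

61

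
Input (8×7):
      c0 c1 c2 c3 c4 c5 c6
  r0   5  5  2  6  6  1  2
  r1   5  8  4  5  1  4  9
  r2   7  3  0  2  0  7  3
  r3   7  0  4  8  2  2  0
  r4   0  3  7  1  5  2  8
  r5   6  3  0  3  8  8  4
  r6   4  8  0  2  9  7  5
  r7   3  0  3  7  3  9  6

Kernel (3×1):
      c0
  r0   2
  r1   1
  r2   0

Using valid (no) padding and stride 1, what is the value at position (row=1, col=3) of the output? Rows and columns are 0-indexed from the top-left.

The receptive field on the input at this output position is [5 / 2 / 8]. Elementwise product with the kernel and sum: 5·2 + 2·1.

12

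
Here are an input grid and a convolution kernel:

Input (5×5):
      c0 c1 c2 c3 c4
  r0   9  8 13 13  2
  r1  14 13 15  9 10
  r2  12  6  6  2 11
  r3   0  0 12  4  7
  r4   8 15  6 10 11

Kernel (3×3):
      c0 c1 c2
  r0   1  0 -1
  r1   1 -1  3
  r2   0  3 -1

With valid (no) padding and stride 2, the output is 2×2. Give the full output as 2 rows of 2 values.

Output[0,0]: The receptive field on the input at this output position is [9 8 13 / 14 13 15 / 12 6 6]. Elementwise product with the kernel and sum: 9·1 + 13·-1 + 14·1 + 13·-1 + 15·3 + 6·3 + 6·-1.
Output[0,1]: The receptive field on the input at this output position is [13 13 2 / 15 9 10 / 6 2 11]. Elementwise product with the kernel and sum: 13·1 + 2·-1 + 15·1 + 9·-1 + 10·3 + 2·3 + 11·-1.

54 42
81 43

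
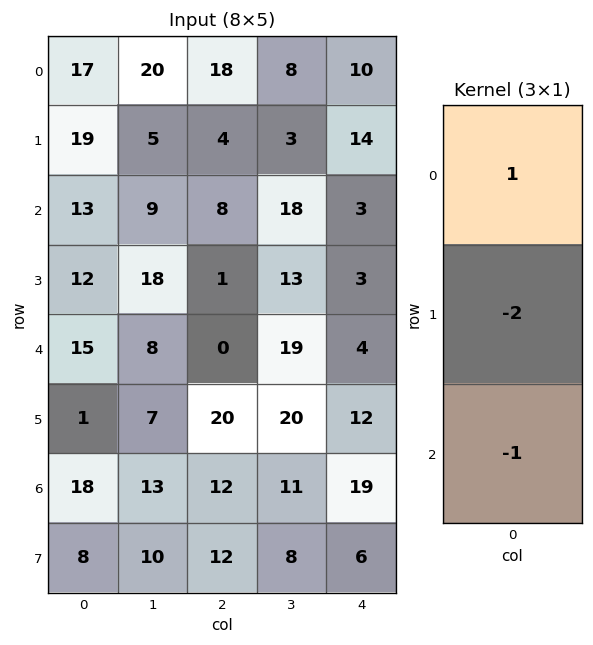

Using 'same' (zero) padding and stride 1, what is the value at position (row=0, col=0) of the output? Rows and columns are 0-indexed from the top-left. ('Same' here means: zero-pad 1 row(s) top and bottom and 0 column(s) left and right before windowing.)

The receptive field on the zero-padded input at this output position is [0 / 17 / 19]. Elementwise product with the kernel and sum: 0·1 + 17·-2 + 19·-1.

-53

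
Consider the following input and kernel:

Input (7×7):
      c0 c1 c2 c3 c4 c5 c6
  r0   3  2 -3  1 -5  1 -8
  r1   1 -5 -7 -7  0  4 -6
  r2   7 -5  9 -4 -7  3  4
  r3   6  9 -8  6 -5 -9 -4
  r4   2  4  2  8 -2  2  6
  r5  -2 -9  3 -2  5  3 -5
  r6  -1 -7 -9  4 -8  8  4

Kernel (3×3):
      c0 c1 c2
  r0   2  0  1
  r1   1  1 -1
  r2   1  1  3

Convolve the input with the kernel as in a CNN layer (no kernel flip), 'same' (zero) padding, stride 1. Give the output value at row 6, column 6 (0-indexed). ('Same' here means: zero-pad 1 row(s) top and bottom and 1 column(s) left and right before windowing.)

18

The receptive field on the zero-padded input at this output position is [3 -5 0 / 8 4 0 / 0 0 0]. Elementwise product with the kernel and sum: 3·2 + 0·1 + 8·1 + 4·1 + 0·-1 + 0·1 + 0·1 + 0·3.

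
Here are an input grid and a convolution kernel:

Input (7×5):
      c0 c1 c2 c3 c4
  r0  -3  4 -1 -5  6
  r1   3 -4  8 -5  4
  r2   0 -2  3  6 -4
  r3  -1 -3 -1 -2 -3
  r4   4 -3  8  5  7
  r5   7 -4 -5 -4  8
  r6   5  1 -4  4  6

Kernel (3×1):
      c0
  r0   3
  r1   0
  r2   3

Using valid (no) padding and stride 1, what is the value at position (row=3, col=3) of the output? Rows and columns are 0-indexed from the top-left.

The receptive field on the input at this output position is [-2 / 5 / -4]. Elementwise product with the kernel and sum: -2·3 + -4·3.

-18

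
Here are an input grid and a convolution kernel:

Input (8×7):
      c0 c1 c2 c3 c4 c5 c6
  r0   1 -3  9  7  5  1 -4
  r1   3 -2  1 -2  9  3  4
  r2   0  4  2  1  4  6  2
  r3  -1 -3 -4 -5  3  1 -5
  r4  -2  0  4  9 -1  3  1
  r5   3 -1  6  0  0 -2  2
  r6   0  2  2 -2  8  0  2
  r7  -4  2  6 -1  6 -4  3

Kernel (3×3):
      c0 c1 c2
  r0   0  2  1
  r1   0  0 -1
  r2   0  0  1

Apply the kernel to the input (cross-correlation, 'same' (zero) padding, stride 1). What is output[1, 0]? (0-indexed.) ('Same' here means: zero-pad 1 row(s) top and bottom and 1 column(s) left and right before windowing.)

The receptive field on the zero-padded input at this output position is [0 1 -3 / 0 3 -2 / 0 0 4]. Elementwise product with the kernel and sum: 1·2 + -3·1 + -2·-1 + 4·1.

5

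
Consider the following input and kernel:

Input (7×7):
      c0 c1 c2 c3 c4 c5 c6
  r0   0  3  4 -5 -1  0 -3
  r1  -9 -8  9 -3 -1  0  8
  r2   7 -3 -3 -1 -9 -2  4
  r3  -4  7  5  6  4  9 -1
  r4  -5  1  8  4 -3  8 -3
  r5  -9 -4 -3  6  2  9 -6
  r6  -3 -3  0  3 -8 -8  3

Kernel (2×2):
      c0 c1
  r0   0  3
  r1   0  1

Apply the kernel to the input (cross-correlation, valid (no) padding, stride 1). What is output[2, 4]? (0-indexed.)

The receptive field on the input at this output position is [-9 -2 / 4 9]. Elementwise product with the kernel and sum: -2·3 + 9·1.

3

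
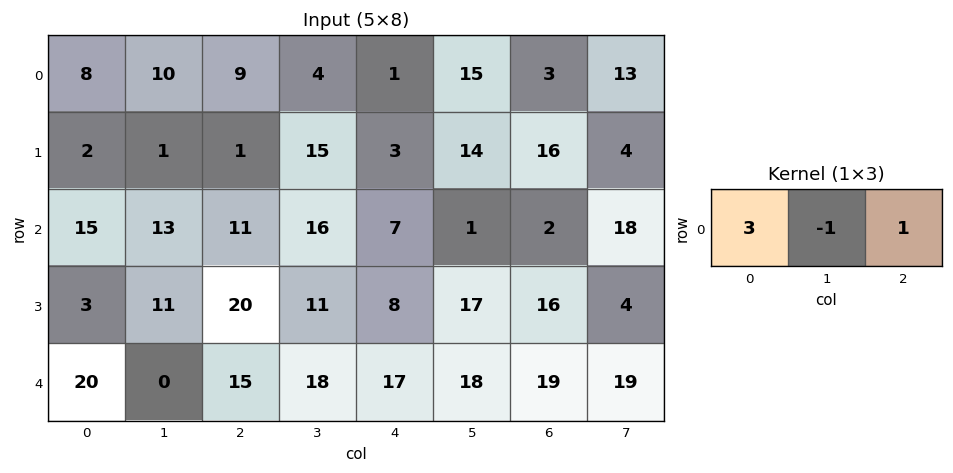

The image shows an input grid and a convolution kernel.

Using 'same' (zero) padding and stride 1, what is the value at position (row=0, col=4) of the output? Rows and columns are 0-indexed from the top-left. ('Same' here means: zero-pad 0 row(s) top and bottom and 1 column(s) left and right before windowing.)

26

The receptive field on the zero-padded input at this output position is [4 1 15]. Elementwise product with the kernel and sum: 4·3 + 1·-1 + 15·1.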